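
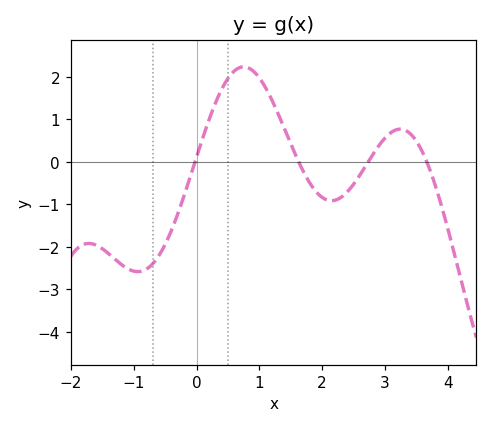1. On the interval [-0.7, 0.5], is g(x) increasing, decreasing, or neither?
increasing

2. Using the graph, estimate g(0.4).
1.71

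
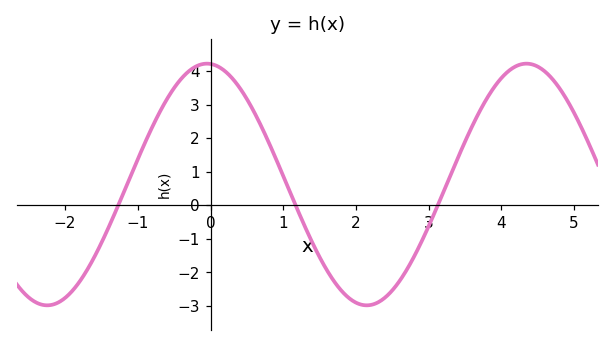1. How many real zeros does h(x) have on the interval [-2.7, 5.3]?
3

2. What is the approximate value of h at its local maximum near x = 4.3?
4.2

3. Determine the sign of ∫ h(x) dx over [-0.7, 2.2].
positive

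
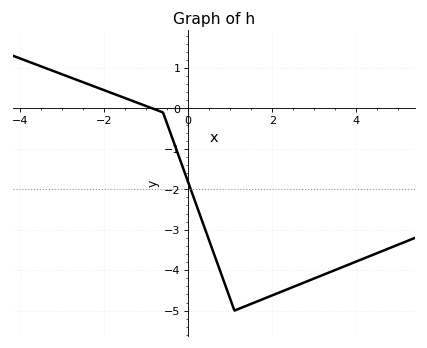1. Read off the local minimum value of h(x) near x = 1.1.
-5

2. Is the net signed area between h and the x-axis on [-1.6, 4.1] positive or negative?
negative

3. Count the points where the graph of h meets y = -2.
1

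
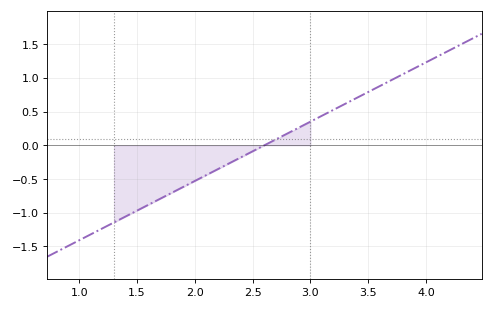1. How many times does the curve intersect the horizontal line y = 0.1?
1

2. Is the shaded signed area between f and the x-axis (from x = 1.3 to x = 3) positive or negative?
negative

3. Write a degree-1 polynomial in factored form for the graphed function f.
y = 0.88(x - 2.6)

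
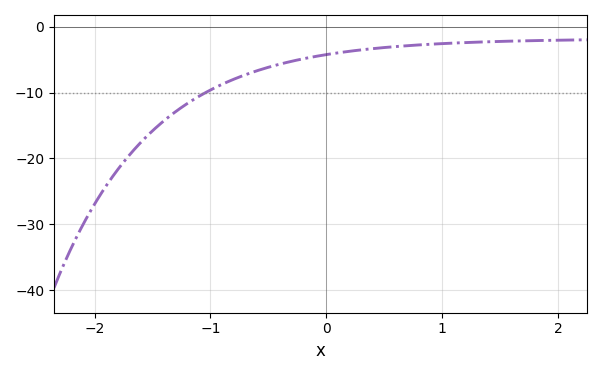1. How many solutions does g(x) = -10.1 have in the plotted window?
1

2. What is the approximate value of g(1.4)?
-2.29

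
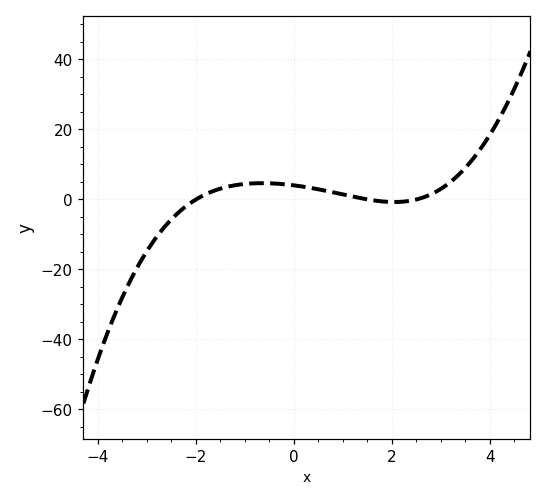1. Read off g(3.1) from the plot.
3.88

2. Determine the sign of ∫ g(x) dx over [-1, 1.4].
positive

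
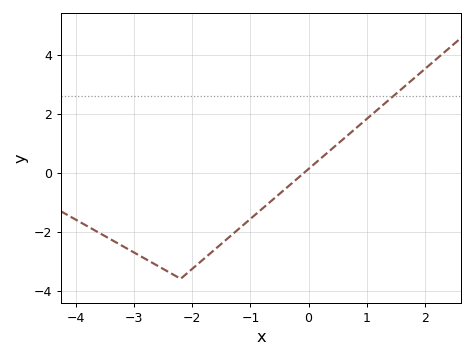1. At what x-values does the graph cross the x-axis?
-0.1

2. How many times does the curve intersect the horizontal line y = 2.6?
1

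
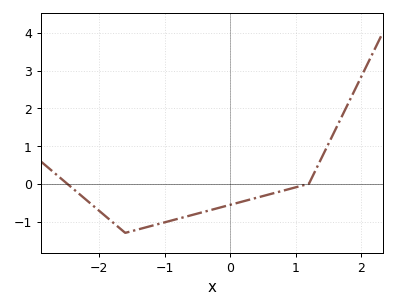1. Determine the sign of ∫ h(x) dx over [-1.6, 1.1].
negative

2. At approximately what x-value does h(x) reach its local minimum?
-1.6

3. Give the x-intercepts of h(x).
-2.48, 1.2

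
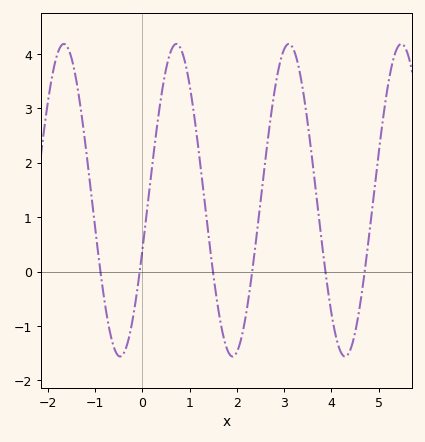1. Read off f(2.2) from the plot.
-0.761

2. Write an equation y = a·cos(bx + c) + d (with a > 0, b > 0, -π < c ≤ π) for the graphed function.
y = 2.87cos(2.64x - 1.9) + 1.31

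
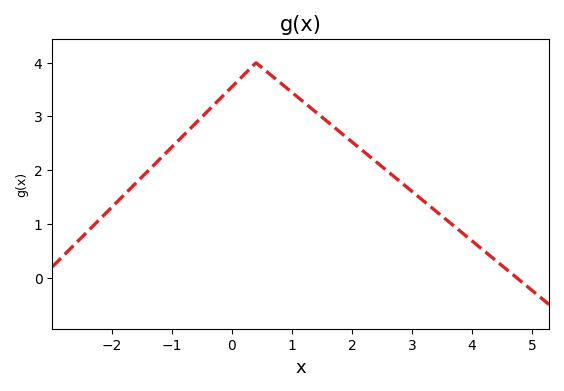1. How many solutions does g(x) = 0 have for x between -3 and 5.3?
1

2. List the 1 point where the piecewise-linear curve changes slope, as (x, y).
(0.4, 4)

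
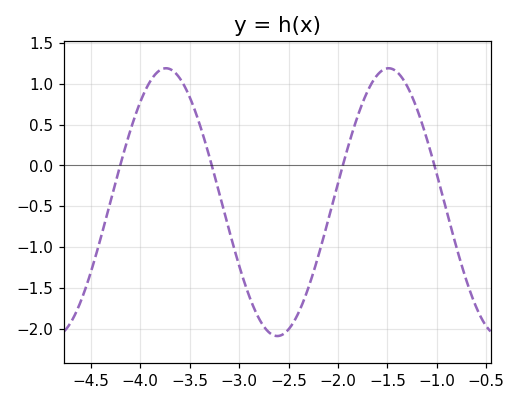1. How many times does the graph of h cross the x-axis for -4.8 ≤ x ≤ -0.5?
4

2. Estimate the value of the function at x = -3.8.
1.17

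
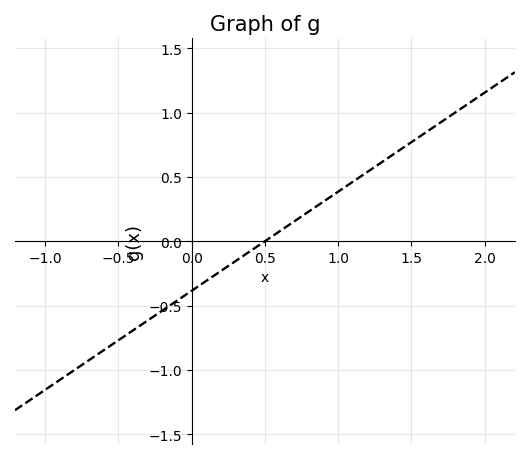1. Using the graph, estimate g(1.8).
1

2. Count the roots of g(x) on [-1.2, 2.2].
1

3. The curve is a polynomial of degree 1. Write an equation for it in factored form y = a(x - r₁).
y = 0.77(x - 0.5)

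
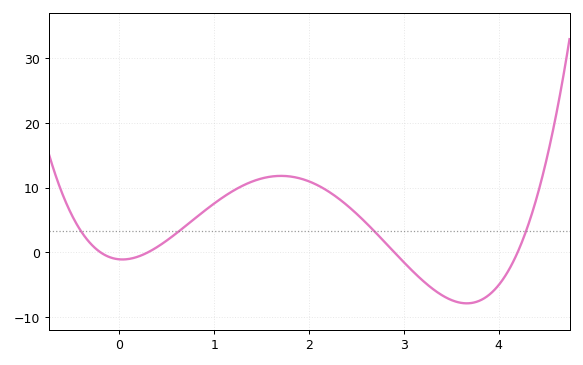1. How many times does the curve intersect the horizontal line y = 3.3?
4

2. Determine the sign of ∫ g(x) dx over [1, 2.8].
positive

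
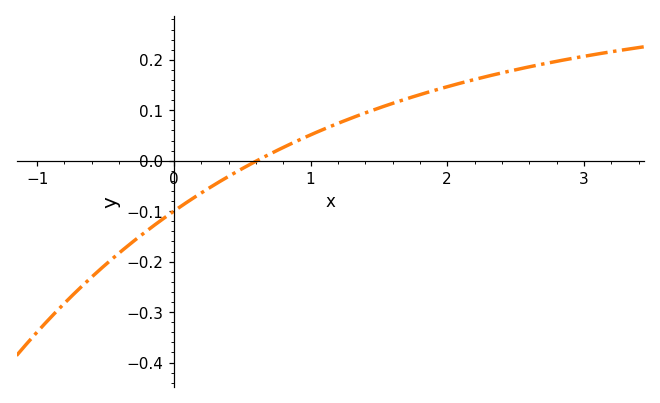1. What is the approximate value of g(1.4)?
0.09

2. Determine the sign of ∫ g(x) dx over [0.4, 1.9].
positive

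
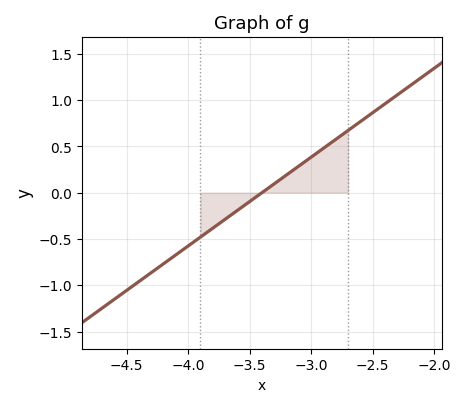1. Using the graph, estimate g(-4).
-0.6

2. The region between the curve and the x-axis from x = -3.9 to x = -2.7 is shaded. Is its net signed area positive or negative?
positive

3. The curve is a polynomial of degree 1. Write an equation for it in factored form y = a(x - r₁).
y = 0.96(x + 3.4)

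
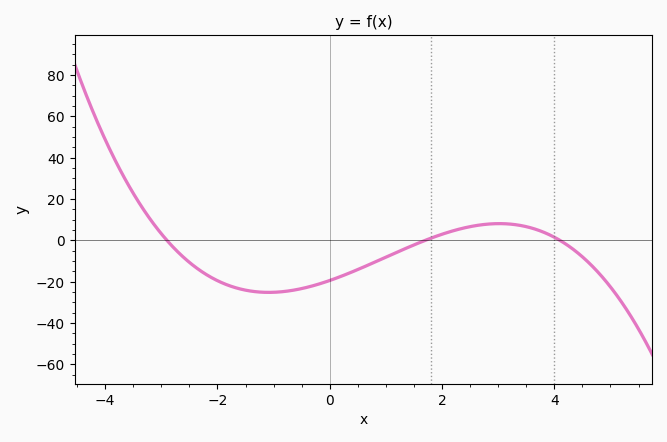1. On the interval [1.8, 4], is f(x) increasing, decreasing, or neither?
neither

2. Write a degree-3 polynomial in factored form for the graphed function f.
y = -0.96(x + 2.9)(x - 1.7)(x - 4.1)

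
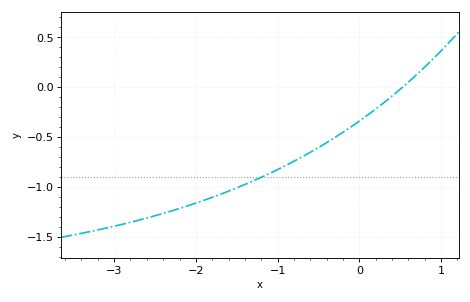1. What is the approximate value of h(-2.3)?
-1.24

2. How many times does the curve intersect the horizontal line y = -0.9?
1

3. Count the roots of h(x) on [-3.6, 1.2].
1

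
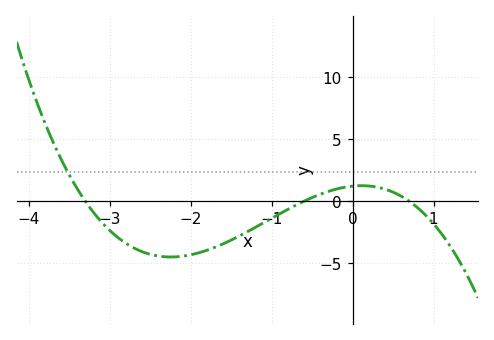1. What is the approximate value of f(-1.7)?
-3.72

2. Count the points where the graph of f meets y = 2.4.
1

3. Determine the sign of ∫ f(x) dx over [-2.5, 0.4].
negative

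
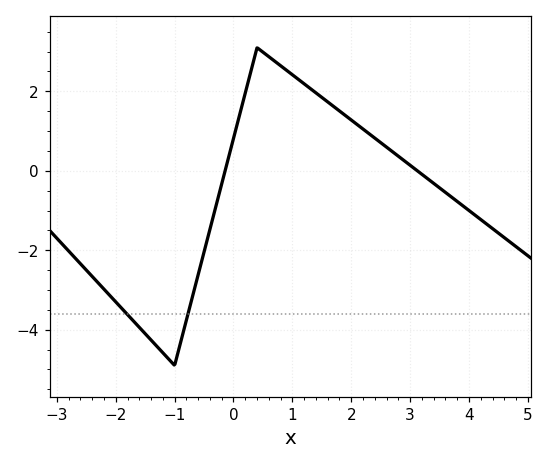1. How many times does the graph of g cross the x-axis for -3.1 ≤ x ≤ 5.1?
2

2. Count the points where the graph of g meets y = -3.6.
2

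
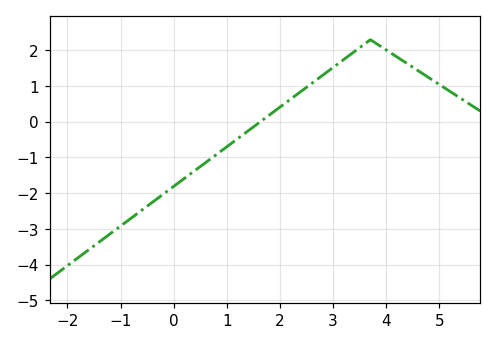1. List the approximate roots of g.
1.6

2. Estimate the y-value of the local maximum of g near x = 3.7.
2.3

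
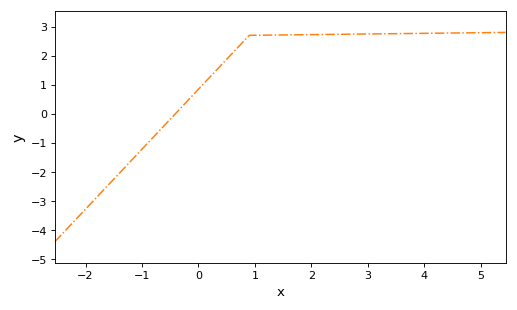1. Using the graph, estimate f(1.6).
2.7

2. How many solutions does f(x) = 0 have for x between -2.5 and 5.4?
1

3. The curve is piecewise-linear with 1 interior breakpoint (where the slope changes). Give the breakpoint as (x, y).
(0.9, 2.7)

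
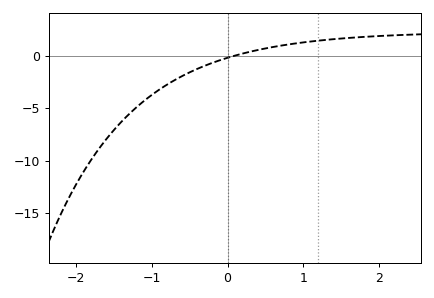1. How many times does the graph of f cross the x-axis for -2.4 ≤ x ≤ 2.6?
1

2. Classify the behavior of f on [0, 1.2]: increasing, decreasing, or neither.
increasing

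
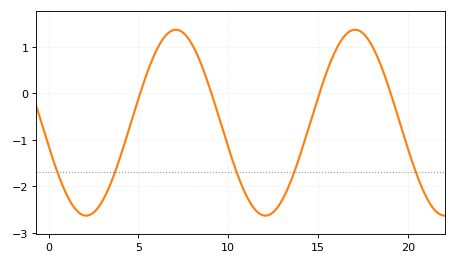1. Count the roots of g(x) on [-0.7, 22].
4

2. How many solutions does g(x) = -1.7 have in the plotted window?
5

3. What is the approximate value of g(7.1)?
1.37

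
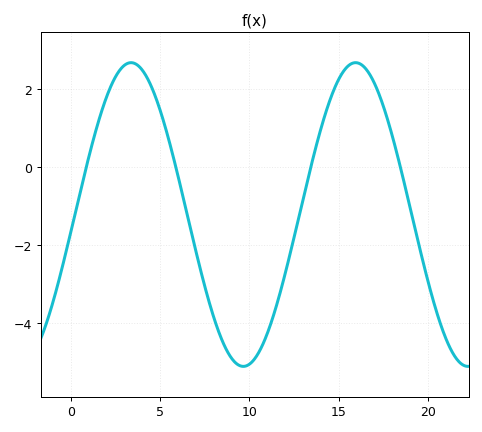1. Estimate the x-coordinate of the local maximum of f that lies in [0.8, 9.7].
3.5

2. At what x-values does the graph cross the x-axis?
1, 6, 13.5, 18.5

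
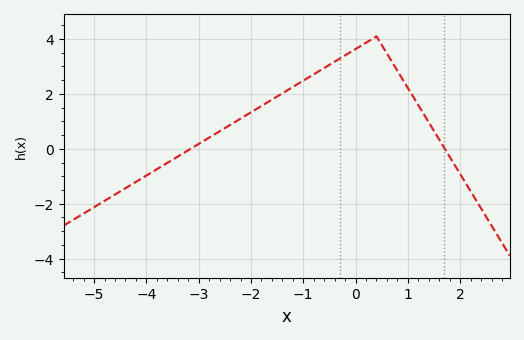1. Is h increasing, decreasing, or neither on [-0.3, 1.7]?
neither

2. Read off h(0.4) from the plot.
4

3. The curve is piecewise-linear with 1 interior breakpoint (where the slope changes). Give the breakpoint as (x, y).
(0.4, 4.1)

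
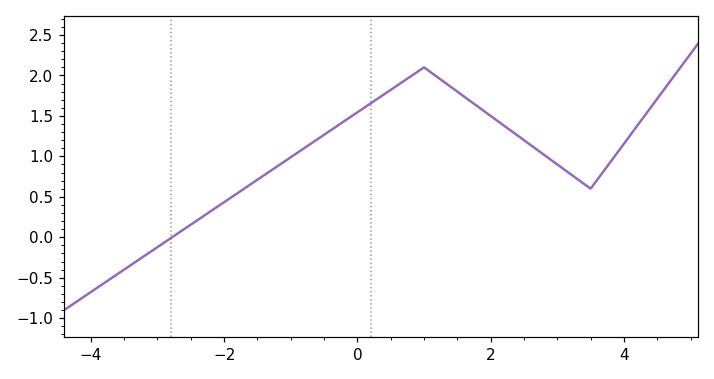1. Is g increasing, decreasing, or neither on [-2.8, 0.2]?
increasing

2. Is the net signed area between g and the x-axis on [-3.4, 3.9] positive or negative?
positive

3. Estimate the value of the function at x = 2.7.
1.1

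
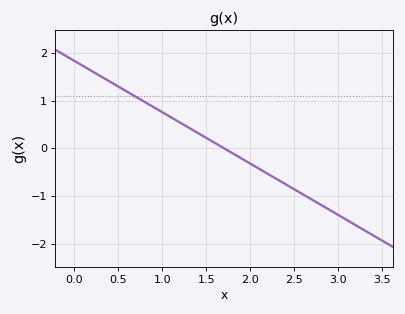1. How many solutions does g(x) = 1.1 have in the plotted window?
1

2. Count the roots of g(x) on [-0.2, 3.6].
1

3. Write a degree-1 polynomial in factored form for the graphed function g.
y = -1.08(x - 1.7)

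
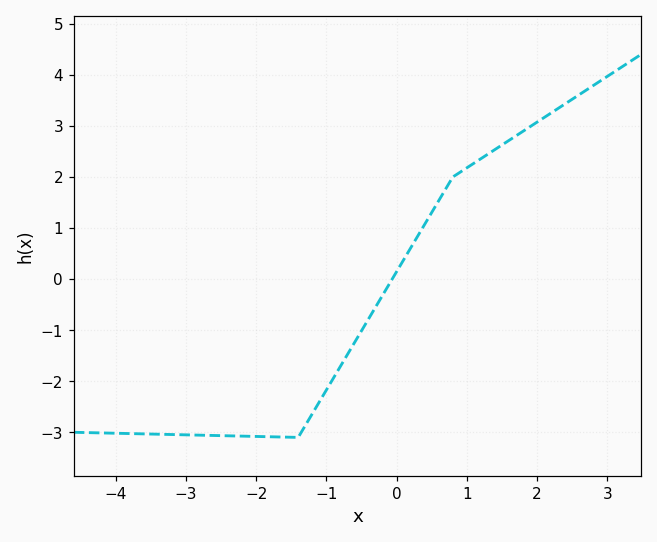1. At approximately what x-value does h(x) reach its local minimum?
-1.4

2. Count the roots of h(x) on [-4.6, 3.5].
1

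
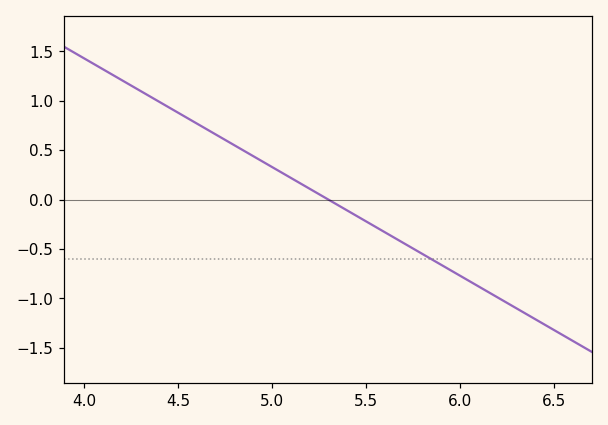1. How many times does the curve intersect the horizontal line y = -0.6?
1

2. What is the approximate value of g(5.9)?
-0.66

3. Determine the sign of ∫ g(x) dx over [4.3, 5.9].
positive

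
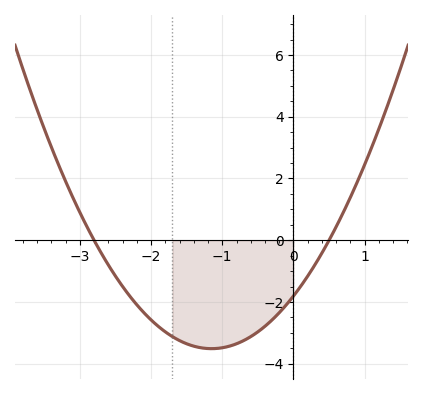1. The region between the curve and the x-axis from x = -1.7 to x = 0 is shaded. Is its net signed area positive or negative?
negative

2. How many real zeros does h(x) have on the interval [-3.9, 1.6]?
2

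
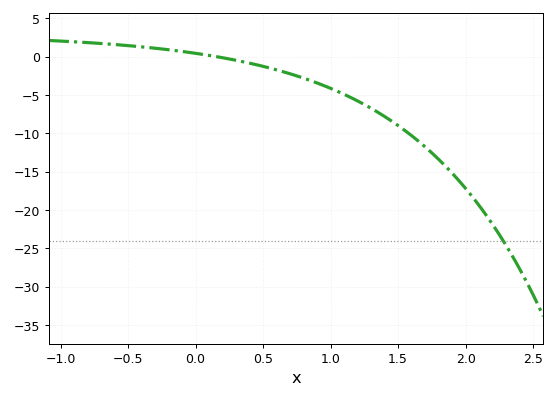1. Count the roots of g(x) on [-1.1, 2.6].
1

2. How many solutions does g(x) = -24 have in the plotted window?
1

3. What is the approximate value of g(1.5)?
-9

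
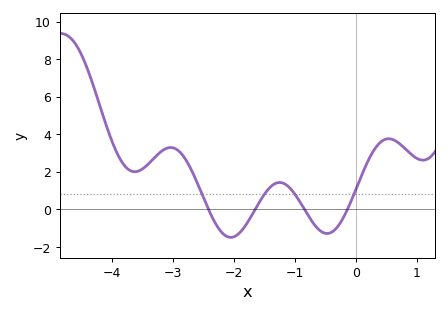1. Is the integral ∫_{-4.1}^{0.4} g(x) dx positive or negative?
positive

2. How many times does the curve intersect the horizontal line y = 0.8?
4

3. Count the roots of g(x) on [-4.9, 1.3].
4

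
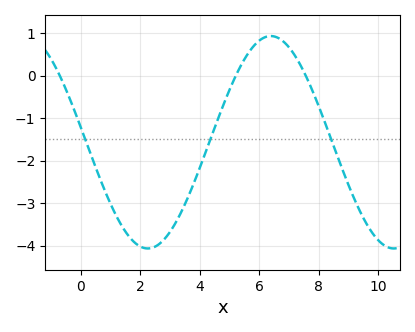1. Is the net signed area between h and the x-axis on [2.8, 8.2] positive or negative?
negative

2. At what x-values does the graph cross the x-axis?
-0.708, 5.21, 7.56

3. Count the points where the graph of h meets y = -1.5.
3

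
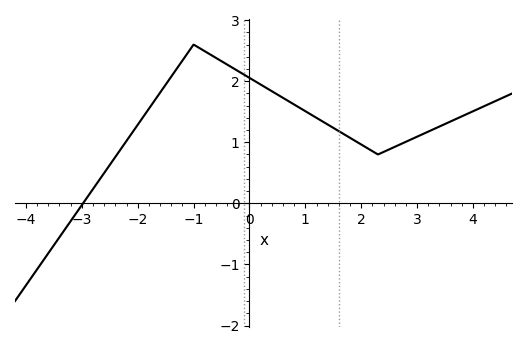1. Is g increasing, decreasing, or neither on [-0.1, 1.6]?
decreasing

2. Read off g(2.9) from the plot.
1.05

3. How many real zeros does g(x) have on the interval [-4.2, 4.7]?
1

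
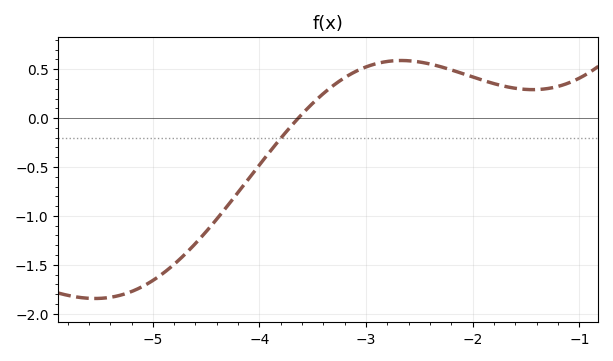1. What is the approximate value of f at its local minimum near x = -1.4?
0.291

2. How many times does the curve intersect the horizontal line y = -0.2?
1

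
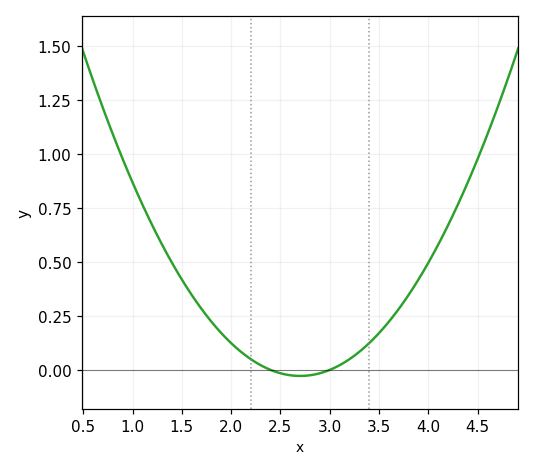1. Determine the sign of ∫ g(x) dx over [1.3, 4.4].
positive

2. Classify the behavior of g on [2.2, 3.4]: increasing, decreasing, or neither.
neither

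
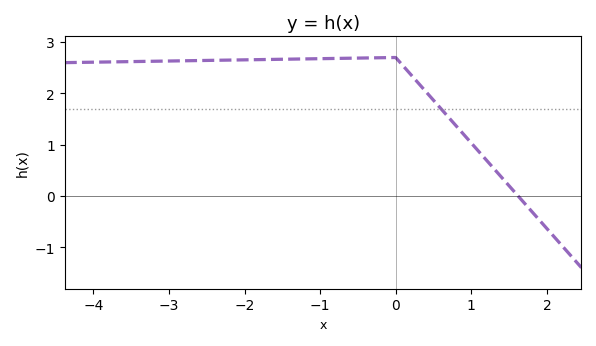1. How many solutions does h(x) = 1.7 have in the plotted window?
1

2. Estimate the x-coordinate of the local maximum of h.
-0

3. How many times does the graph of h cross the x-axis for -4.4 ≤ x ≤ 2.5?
1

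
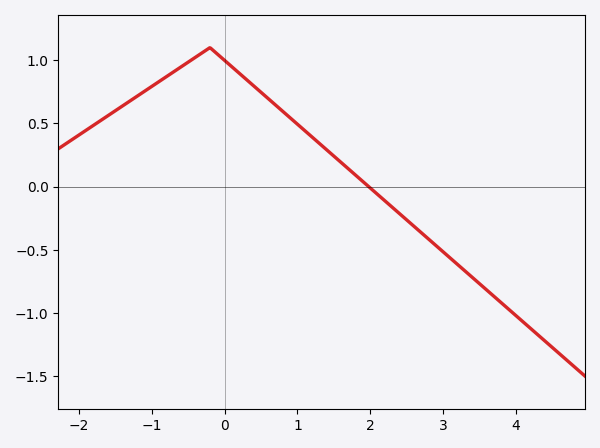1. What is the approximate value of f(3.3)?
-0.666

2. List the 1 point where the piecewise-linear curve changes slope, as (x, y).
(-0.2, 1.1)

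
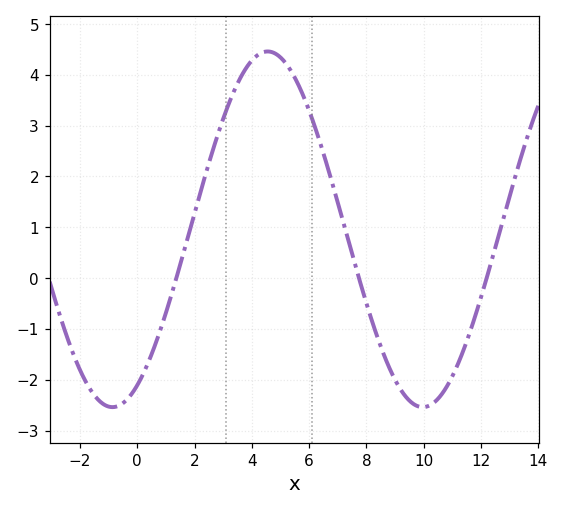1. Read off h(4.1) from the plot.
4.34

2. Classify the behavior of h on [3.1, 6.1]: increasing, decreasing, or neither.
neither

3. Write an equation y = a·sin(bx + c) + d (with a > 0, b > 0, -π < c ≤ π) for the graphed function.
y = 3.5sin(0.58x - 1.07) + 0.96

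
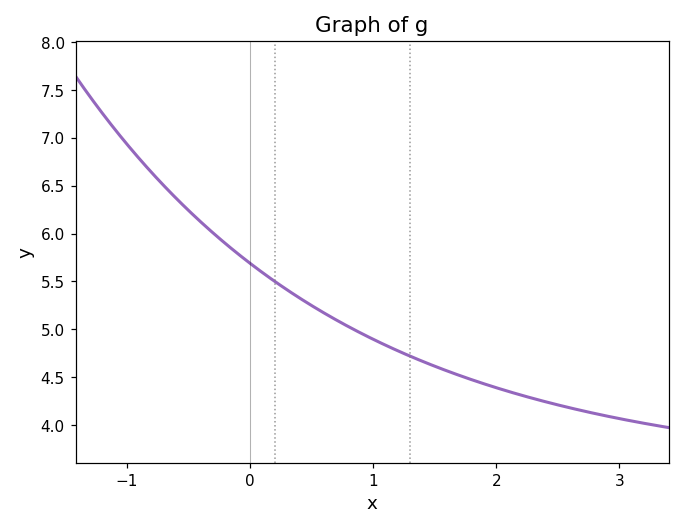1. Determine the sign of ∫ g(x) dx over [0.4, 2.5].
positive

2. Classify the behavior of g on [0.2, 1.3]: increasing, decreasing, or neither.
decreasing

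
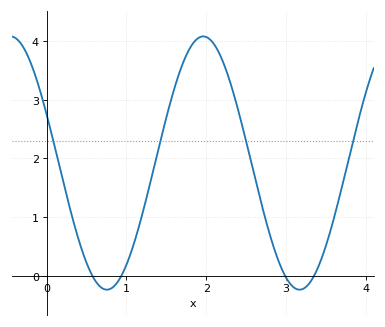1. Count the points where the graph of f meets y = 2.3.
4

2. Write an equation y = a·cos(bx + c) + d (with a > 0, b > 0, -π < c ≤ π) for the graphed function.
y = 2.16cos(2.6x + 1.2) + 1.92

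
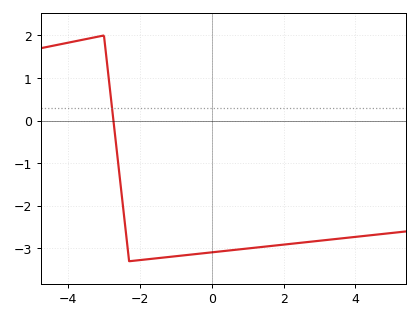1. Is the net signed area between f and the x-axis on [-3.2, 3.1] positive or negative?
negative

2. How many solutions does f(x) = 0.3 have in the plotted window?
1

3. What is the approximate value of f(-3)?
2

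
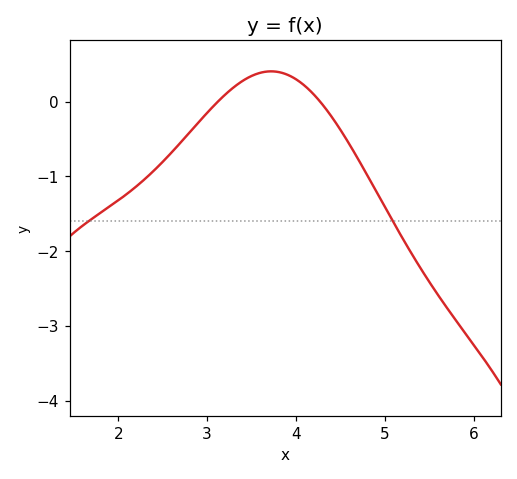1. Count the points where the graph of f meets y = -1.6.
2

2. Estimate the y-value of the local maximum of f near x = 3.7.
0.405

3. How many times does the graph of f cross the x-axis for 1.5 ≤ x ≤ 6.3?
2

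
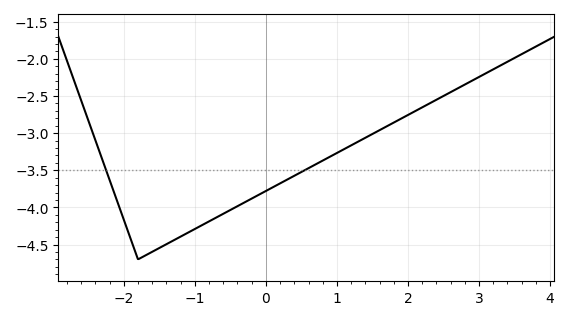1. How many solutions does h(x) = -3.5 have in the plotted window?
2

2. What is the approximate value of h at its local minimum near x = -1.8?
-4.7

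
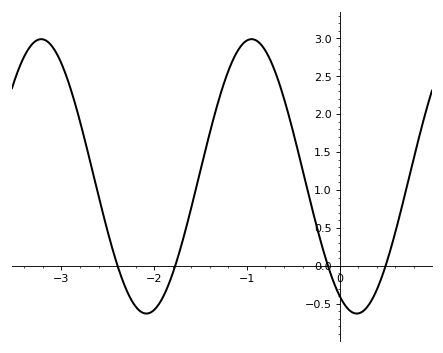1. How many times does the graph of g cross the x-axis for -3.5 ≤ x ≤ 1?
4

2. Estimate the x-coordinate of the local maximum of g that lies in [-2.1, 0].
-0.95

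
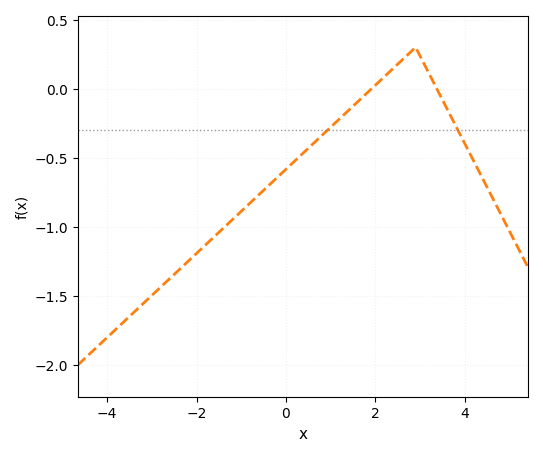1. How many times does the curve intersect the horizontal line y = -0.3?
2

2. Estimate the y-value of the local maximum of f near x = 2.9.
0.3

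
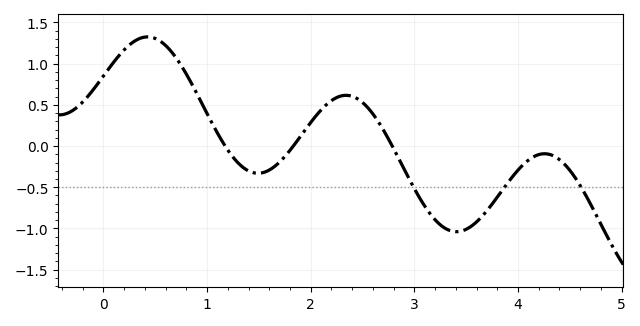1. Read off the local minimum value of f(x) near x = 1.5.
-0.35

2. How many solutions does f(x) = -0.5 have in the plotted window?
3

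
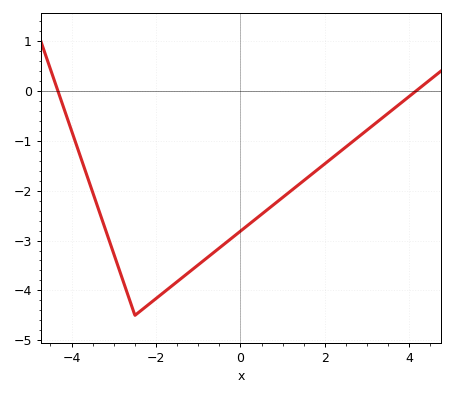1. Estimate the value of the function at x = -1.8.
-4.03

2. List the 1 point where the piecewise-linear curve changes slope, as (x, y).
(-2.5, -4.5)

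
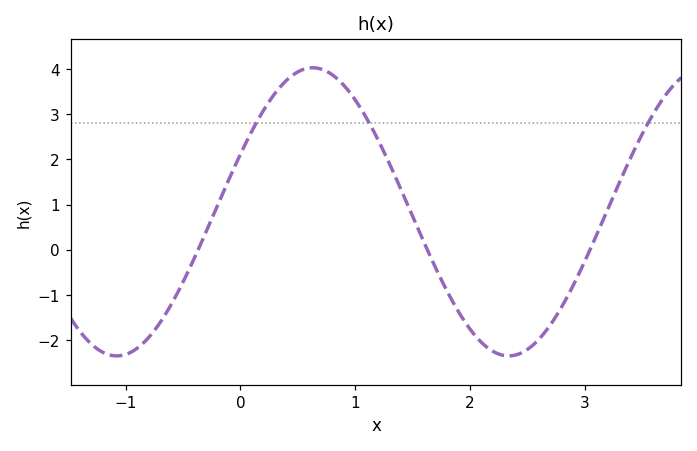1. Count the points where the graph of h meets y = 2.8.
3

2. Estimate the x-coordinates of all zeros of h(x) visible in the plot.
-0.369, 1.63, 3.05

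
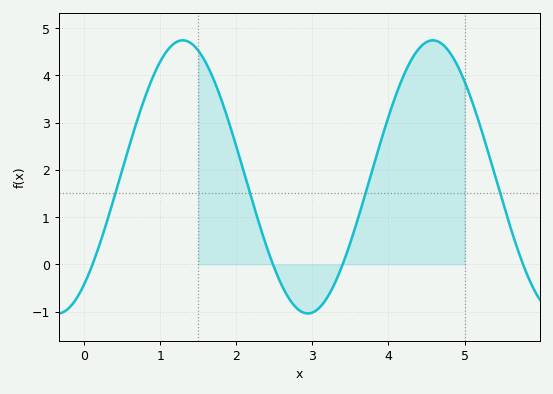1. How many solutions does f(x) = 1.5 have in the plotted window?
4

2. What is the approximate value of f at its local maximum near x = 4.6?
4.7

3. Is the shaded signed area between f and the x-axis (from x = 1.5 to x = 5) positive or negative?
positive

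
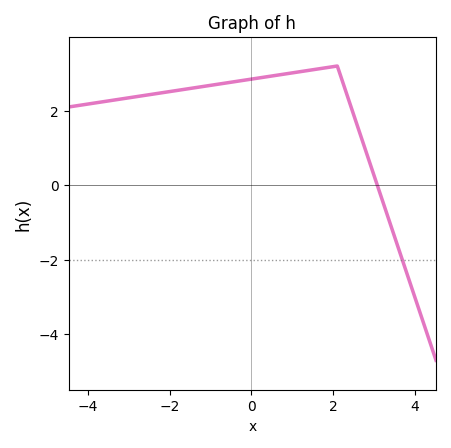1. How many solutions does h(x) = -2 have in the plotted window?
1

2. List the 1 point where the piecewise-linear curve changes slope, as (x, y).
(2.1, 3.2)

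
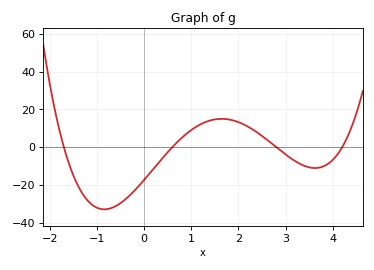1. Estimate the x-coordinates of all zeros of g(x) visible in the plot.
-1.7, 0.6, 2.8, 4.2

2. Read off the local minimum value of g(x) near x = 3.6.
-12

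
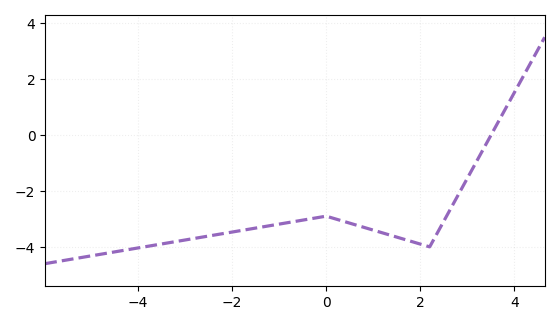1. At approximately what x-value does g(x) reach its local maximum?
0.001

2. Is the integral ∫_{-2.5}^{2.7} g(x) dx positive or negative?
negative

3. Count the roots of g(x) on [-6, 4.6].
1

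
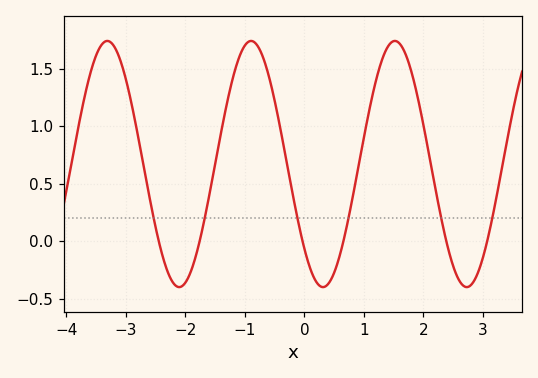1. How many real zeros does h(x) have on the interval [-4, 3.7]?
6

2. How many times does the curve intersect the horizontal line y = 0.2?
6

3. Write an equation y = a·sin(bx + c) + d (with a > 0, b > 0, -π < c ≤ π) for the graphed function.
y = 1.07sin(2.6x - 2.38) + 0.67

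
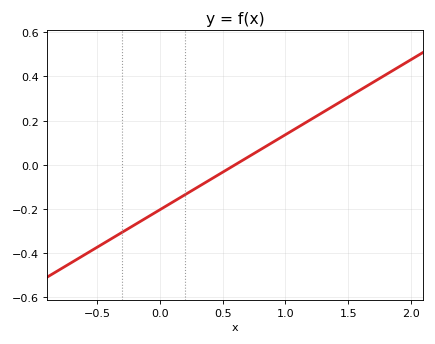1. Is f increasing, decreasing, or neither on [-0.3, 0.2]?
increasing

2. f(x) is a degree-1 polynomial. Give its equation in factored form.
y = 0.34(x - 0.6)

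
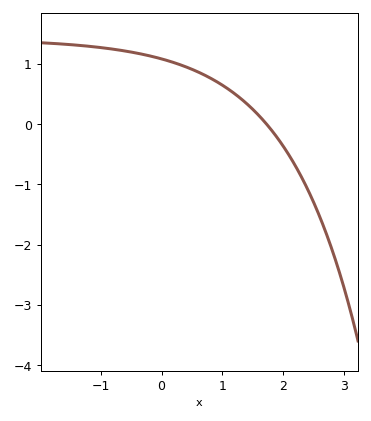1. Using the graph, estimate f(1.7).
0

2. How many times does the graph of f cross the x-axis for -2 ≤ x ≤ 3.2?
1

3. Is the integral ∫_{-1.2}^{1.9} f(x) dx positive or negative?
positive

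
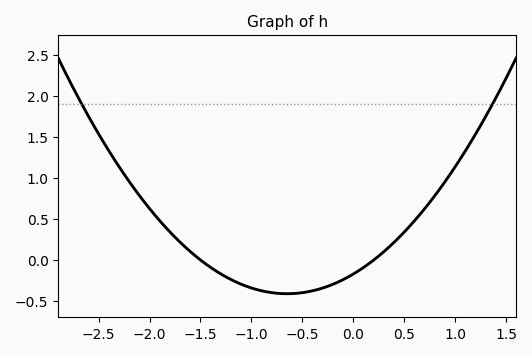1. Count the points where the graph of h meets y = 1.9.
2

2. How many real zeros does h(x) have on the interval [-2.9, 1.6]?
2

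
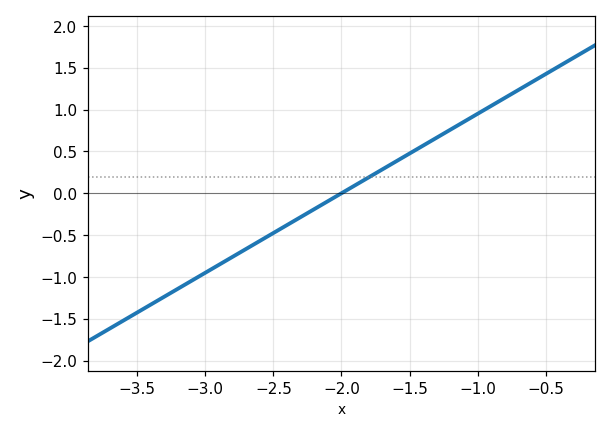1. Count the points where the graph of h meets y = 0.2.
1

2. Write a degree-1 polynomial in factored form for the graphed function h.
y = 0.95(x + 2)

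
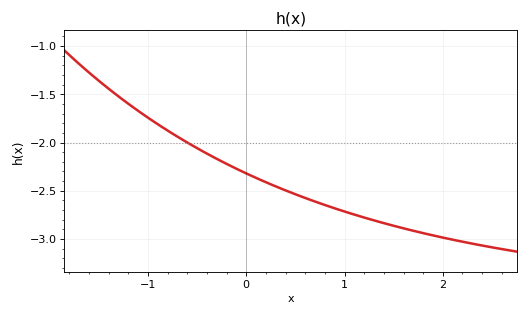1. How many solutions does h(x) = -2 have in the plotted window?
1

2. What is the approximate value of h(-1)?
-1.74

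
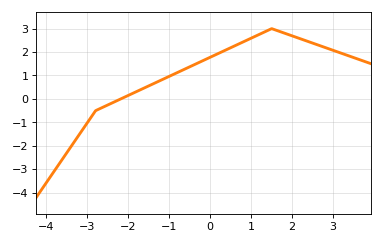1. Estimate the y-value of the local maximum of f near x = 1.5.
3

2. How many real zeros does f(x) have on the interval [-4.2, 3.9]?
1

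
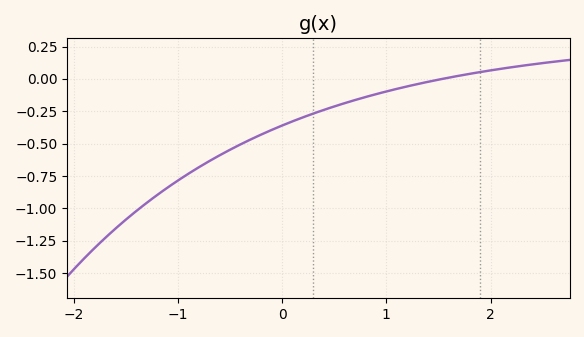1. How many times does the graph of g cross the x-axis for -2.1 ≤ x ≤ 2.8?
1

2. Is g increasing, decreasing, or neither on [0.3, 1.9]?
increasing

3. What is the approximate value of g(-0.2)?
-0.43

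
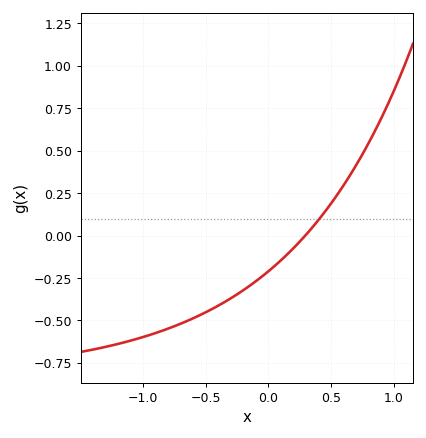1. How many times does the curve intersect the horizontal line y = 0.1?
1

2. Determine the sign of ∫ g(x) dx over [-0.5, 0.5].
negative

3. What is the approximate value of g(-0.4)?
-0.413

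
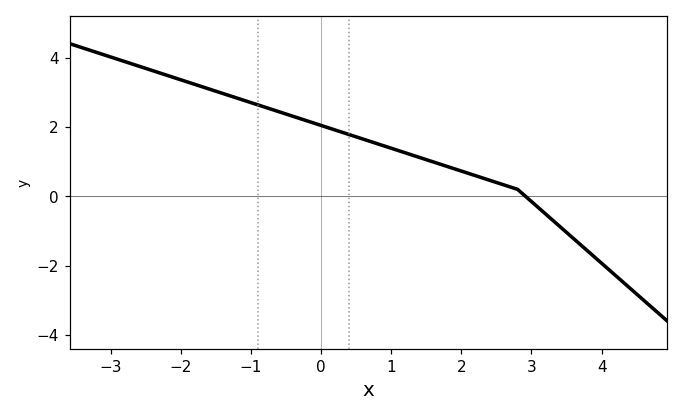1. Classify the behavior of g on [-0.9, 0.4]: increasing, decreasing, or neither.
decreasing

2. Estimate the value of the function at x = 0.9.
1.45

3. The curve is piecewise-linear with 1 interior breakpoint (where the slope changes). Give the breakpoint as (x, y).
(2.8, 0.2)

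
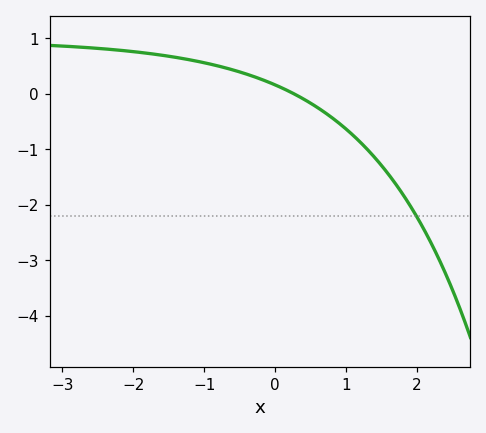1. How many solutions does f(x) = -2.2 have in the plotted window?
1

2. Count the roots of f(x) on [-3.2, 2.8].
1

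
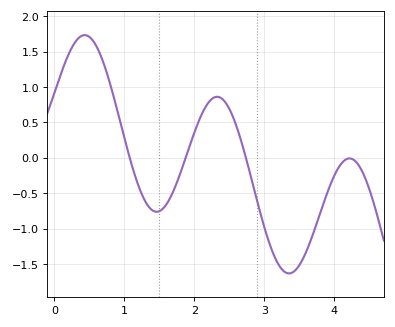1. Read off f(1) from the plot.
0.279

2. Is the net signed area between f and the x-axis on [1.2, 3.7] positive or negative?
negative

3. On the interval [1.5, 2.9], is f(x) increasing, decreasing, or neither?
neither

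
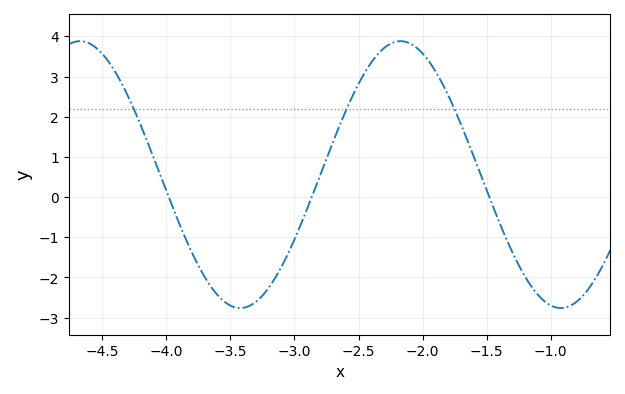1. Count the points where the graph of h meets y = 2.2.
3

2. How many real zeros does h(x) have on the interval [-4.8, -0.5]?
3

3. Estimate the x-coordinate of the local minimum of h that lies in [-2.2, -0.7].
-0.92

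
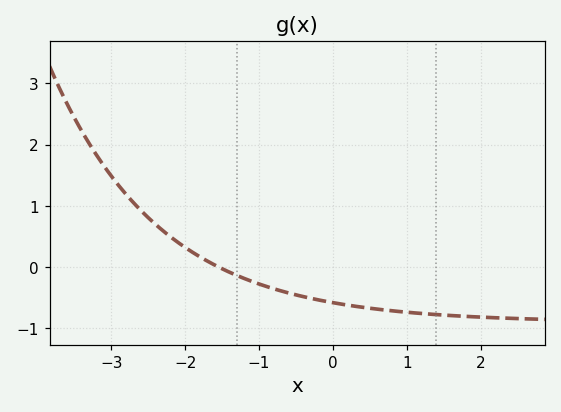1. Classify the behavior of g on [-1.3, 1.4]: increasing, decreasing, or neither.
decreasing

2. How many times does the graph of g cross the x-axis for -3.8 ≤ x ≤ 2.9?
1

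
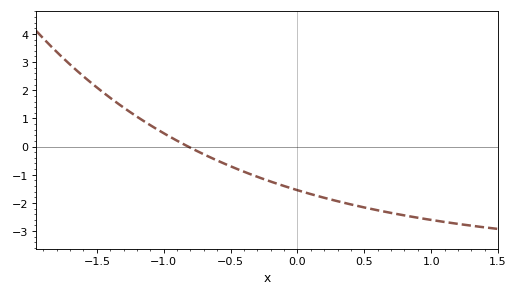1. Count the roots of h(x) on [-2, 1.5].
1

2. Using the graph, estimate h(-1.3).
1.38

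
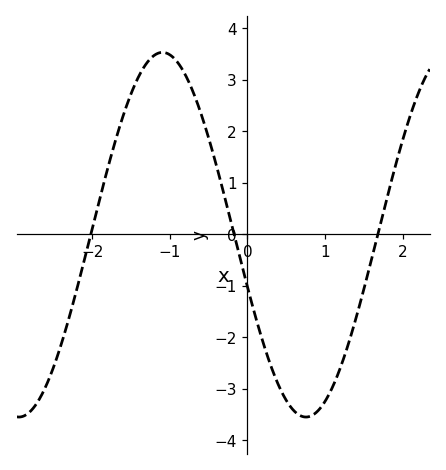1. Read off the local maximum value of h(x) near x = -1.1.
3.53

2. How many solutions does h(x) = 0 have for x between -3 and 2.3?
3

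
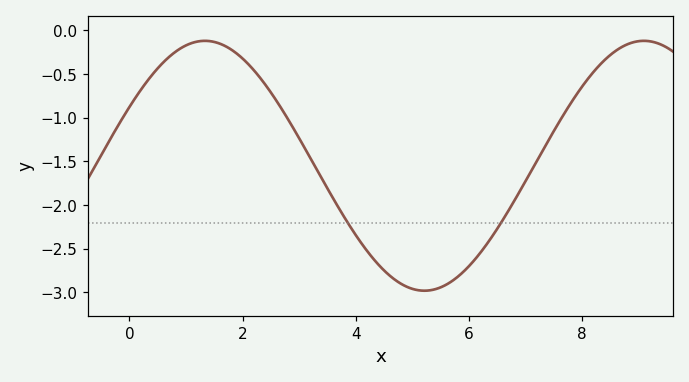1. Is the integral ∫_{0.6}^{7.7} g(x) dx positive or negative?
negative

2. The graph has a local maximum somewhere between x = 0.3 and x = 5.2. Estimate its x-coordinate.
1.4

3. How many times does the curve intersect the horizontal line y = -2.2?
2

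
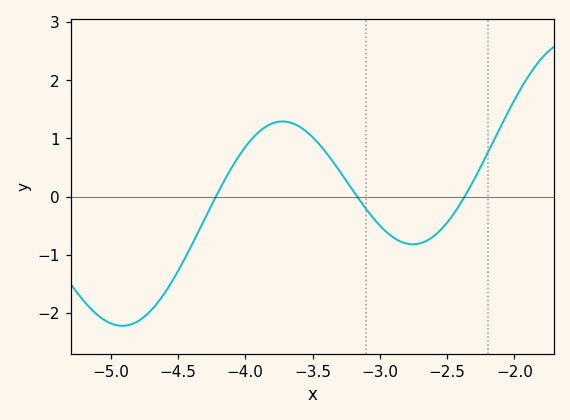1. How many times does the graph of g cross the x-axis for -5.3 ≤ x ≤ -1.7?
3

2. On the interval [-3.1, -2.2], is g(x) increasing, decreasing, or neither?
neither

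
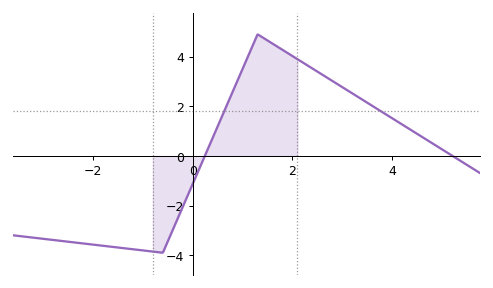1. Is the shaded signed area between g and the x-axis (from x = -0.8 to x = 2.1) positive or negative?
positive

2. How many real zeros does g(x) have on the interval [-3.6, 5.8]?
2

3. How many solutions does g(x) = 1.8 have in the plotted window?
2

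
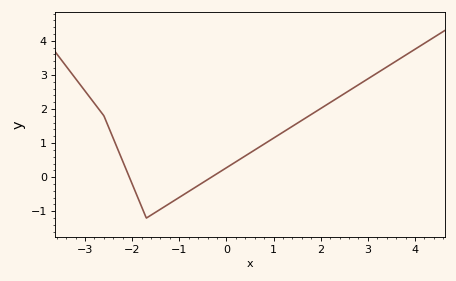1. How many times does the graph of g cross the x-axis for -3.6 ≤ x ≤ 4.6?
2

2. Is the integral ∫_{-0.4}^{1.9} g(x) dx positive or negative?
positive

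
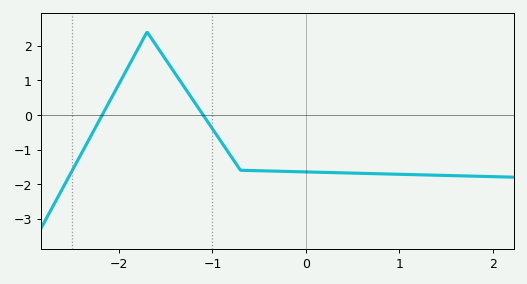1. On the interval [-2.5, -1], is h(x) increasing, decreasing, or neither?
neither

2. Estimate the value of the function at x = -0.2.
-1.6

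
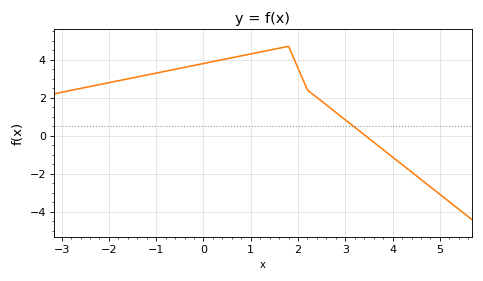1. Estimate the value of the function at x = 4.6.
-2.2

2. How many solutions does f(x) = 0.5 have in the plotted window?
1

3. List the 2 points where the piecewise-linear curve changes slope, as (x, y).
(1.8, 4.7); (2.2, 2.4)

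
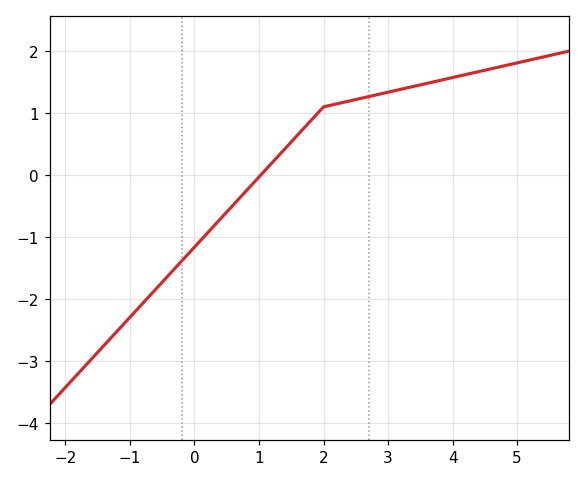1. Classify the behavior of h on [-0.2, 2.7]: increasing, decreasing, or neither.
increasing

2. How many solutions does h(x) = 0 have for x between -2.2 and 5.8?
1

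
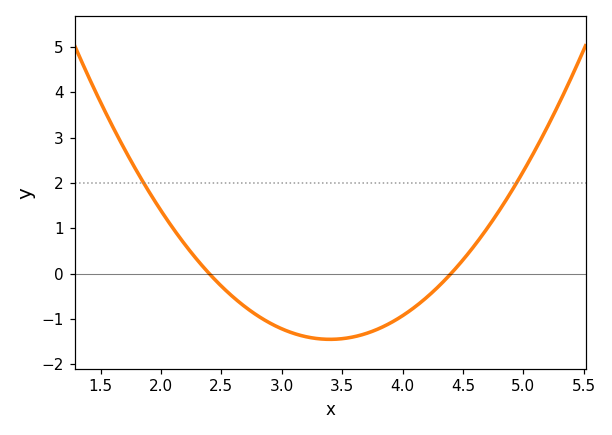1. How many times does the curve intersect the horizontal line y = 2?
2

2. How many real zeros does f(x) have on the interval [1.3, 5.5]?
2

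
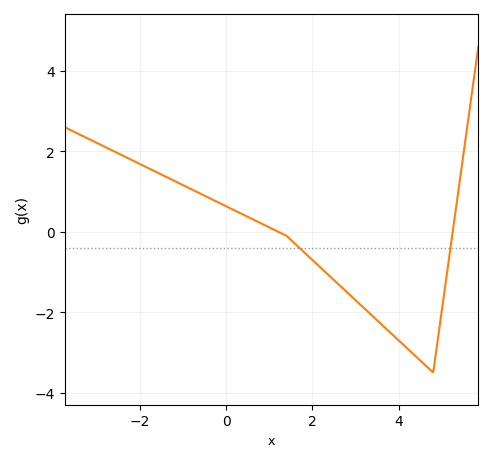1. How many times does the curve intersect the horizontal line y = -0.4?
2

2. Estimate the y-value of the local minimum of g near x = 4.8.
-3.5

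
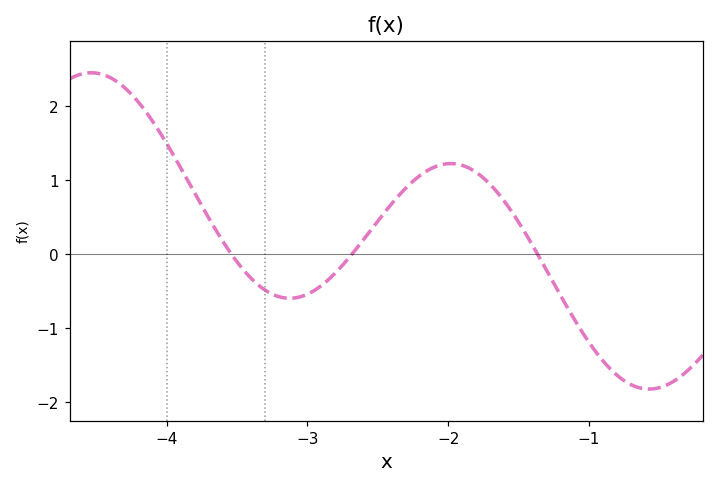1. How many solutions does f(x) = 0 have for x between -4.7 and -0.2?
3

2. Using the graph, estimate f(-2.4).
0.7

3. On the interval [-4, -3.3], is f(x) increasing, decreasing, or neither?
decreasing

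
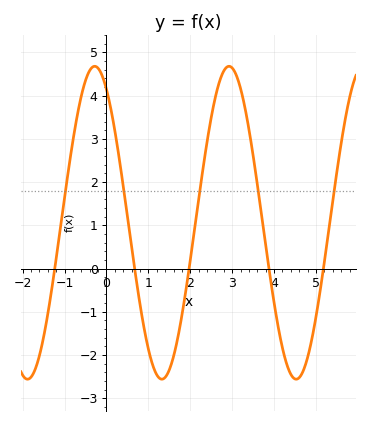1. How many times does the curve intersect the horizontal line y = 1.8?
5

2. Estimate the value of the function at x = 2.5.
3.5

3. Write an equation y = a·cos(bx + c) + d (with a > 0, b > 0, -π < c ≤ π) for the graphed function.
y = 3.62cos(1.96x + 0.552) + 1.06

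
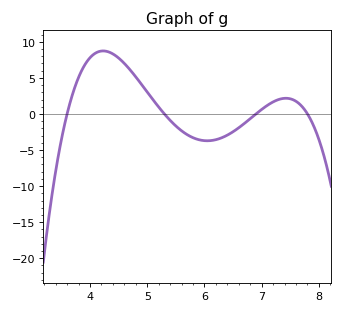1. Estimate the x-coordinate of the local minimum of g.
6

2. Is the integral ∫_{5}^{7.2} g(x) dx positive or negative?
negative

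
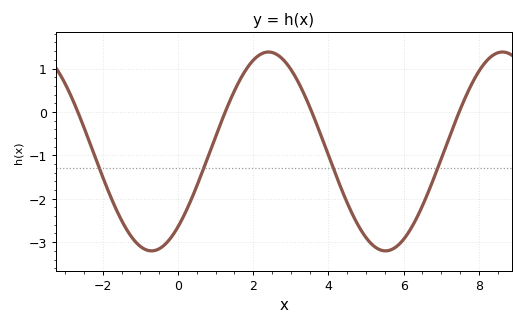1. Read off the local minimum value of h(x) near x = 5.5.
-3.2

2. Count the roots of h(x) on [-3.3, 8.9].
4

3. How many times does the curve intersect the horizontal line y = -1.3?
4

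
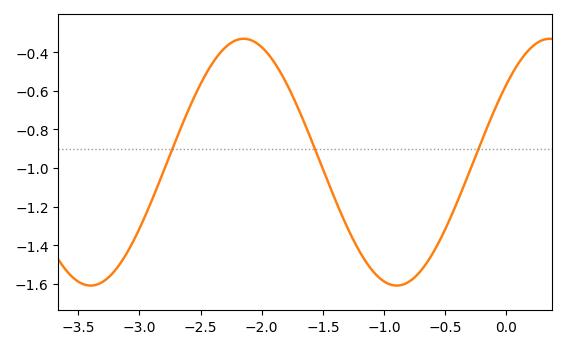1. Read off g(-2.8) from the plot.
-1.01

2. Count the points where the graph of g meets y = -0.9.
3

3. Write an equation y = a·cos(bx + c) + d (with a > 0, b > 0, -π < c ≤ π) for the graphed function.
y = 0.64cos(2.51x - 0.892) - 0.97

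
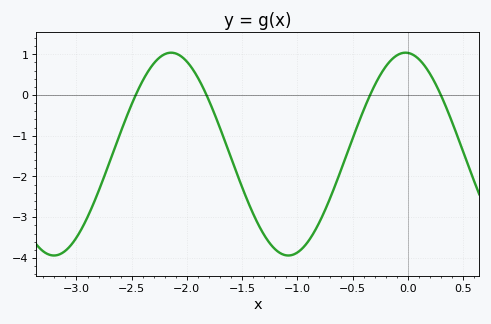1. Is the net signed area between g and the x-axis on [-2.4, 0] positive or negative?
negative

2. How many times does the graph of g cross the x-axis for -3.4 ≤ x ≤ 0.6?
4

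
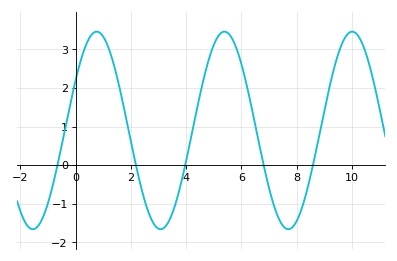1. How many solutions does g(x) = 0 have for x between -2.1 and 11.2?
5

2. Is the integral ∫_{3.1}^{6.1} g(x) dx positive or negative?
positive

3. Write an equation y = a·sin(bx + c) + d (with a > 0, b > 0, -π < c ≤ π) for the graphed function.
y = 2.56sin(1.36x + 0.53) + 0.9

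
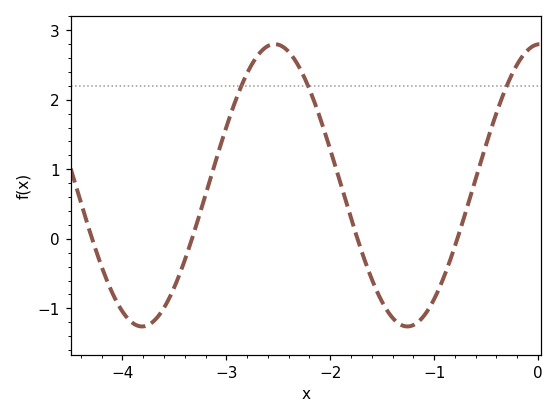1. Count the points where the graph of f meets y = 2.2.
3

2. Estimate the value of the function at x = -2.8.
2.4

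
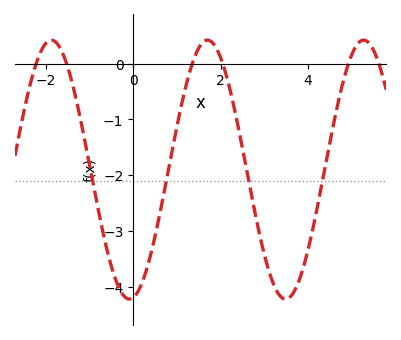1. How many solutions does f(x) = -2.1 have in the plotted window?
4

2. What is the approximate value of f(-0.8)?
-2.6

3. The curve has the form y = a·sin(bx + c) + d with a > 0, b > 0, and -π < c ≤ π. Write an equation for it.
y = 2.32sin(1.8x - 1.4) - 1.9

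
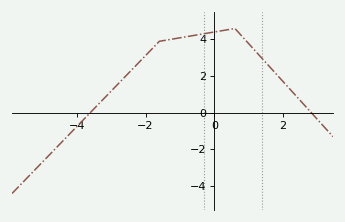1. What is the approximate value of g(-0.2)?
4.35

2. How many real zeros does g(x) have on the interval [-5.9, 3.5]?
2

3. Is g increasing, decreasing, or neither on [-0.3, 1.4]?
neither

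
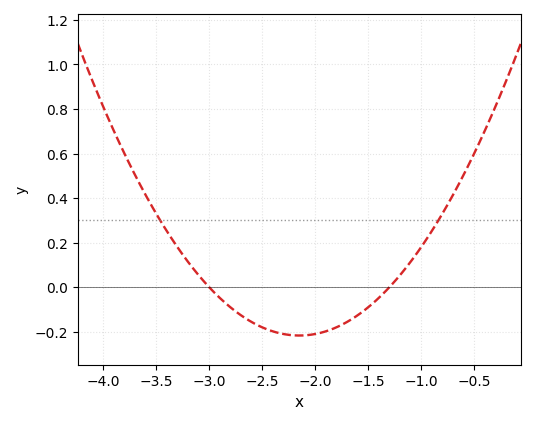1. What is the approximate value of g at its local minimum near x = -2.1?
-0.22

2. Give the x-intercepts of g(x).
-3, -1.3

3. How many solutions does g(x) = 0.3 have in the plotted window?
2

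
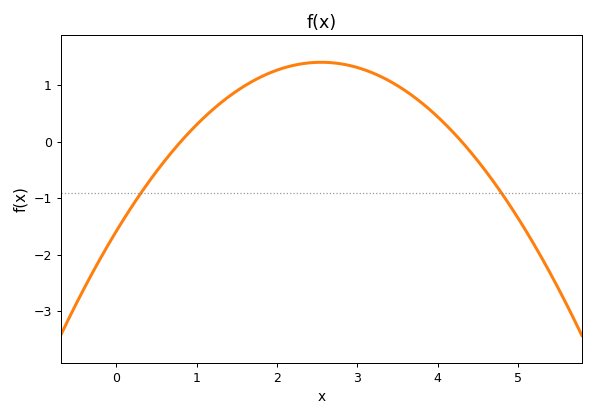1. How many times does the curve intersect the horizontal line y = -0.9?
2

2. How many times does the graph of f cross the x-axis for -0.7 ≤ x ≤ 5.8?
2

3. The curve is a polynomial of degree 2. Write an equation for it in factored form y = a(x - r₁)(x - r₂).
y = -0.46(x - 0.8)(x - 4.3)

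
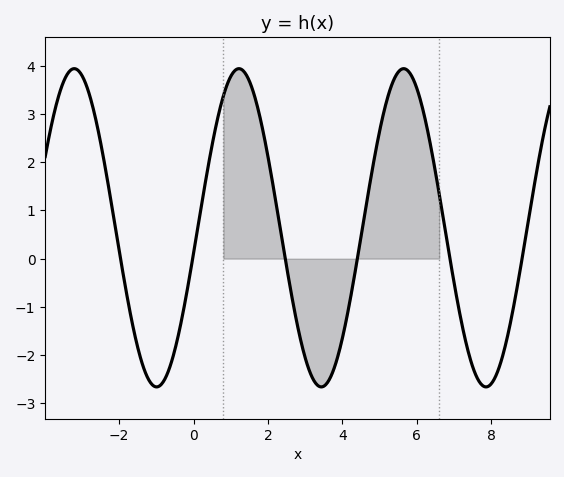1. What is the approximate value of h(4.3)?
-0.454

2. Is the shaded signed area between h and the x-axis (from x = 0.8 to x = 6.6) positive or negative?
positive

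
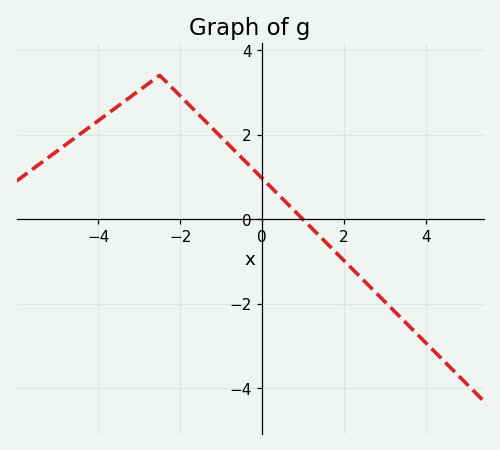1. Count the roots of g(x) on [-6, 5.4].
1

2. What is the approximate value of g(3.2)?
-2.2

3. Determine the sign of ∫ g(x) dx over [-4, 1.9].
positive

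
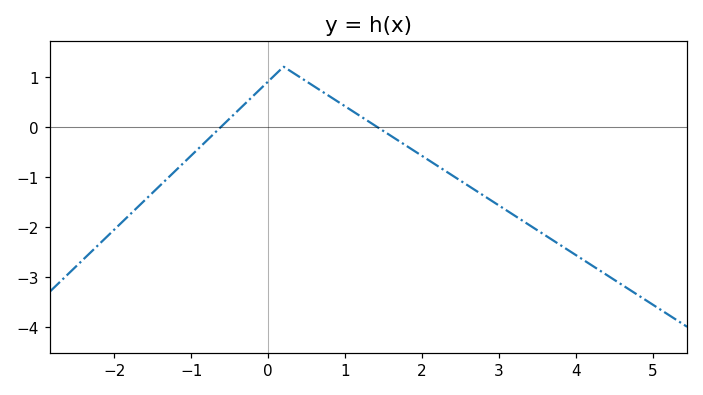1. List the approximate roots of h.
-0.6, 1.4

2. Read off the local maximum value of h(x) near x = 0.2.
1.2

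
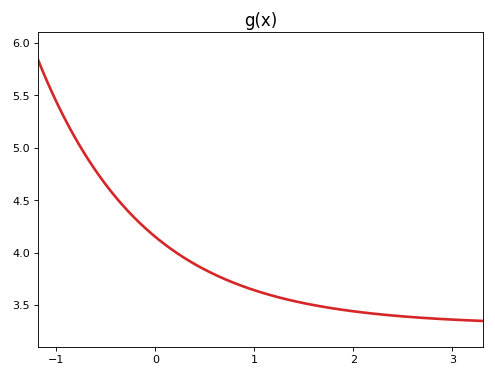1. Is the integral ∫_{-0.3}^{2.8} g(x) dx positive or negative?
positive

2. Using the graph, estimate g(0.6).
3.79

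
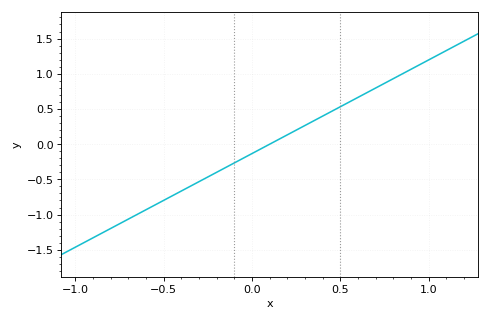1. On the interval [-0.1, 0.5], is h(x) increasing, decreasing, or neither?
increasing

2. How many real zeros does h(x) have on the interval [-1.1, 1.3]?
1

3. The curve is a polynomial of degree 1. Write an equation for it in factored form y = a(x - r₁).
y = 1.33(x - 0.1)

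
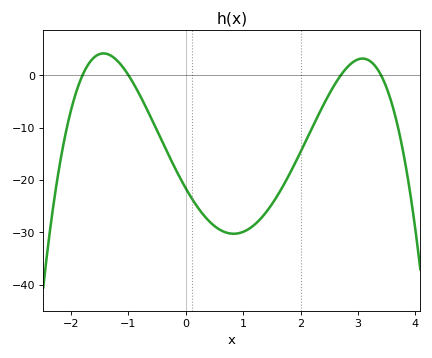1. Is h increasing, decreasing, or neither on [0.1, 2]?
neither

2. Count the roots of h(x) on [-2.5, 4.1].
4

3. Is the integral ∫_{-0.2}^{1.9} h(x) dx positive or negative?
negative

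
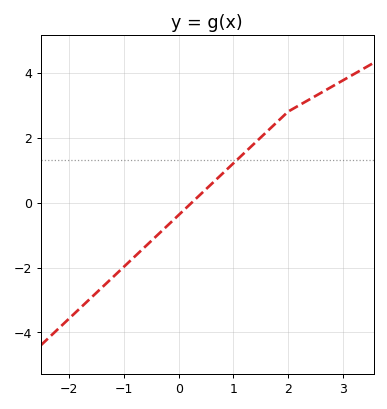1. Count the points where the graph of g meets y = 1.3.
1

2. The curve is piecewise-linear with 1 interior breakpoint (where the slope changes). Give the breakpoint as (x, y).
(2, 2.8)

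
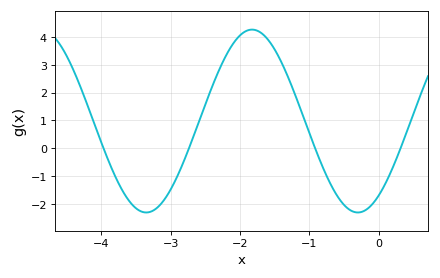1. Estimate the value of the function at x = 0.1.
-1.2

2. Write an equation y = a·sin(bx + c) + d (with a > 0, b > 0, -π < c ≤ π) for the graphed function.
y = 3.29sin(2.1x - 0.95) + 0.98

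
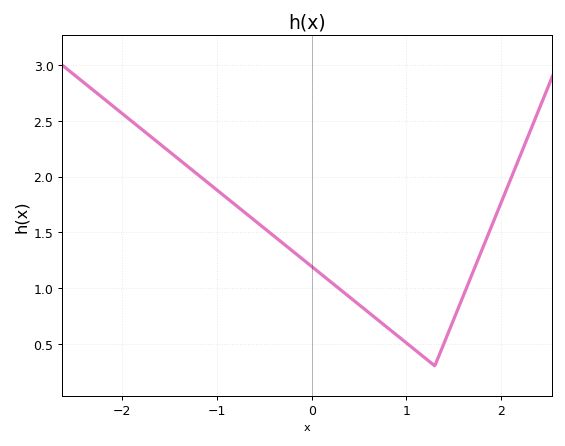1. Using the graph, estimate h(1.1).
0.437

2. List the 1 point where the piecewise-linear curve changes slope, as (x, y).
(1.3, 0.3)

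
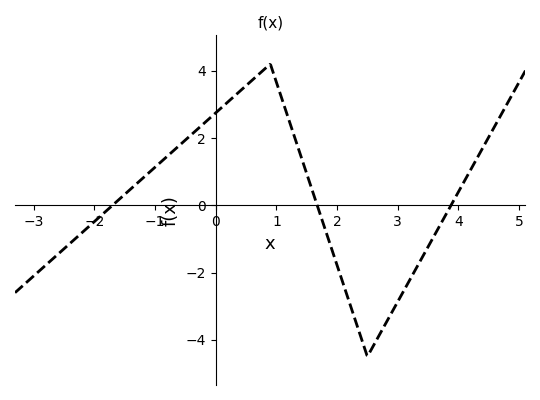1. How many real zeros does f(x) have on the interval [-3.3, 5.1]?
3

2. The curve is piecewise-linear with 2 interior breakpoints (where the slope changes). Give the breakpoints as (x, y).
(0.9, 4.2); (2.5, -4.5)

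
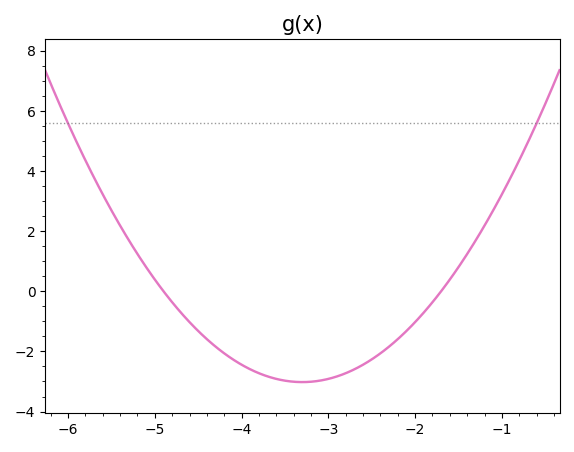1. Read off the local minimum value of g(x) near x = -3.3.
-3.02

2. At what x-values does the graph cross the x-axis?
-4.9, -1.7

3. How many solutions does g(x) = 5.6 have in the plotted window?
2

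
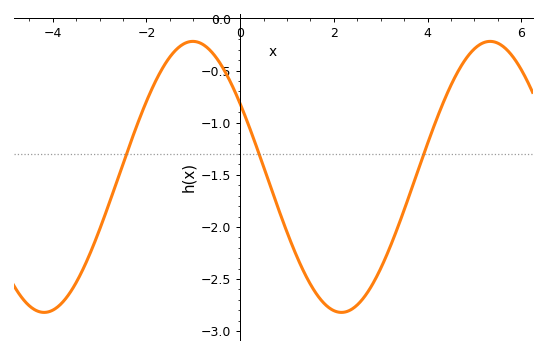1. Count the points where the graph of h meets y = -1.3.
3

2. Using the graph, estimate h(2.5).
-2.75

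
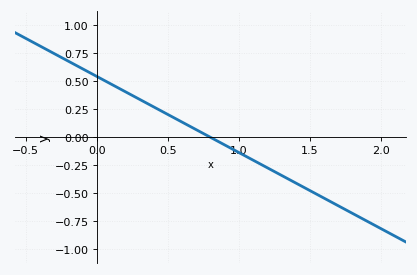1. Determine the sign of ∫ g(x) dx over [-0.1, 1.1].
positive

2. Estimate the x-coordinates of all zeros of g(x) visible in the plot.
0.8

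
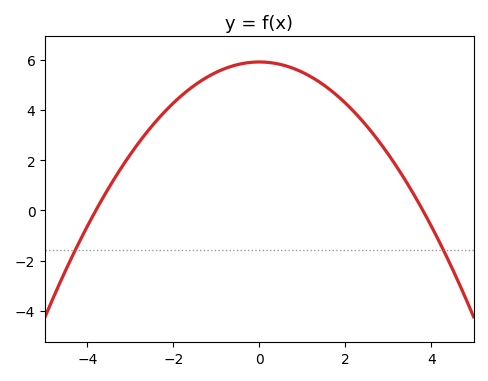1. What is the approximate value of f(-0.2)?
5.9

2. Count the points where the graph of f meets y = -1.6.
2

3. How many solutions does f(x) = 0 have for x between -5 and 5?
2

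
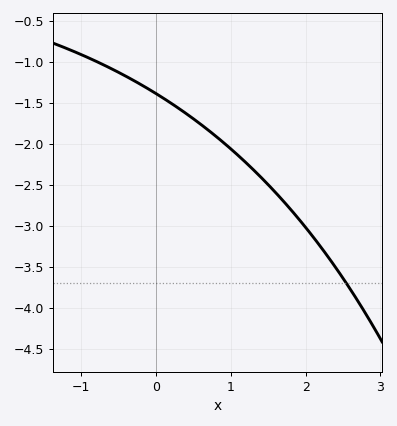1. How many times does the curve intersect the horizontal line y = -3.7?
1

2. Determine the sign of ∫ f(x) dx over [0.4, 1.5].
negative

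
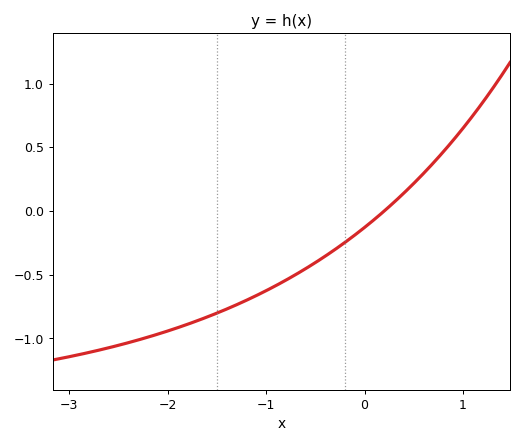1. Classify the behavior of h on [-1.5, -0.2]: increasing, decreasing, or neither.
increasing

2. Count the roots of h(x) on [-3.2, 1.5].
1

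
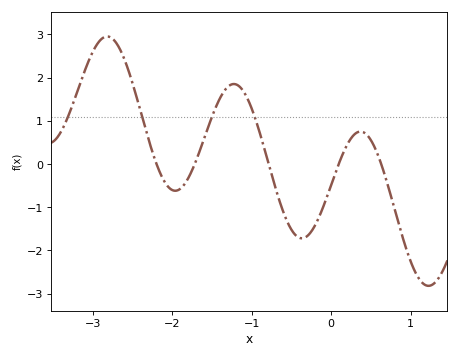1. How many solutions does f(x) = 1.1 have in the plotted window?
4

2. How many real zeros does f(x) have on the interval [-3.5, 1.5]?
5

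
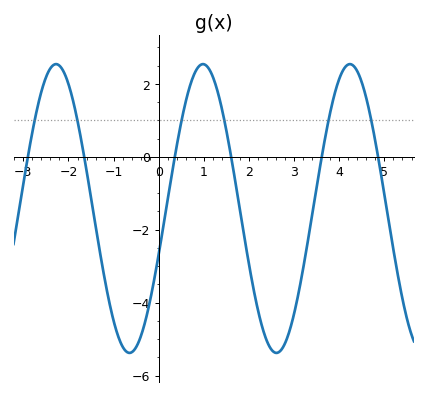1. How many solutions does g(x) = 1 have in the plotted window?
6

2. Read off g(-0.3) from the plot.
-4.52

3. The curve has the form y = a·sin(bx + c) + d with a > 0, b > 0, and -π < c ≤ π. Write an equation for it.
y = 3.96sin(1.93x - 0.32) - 1.42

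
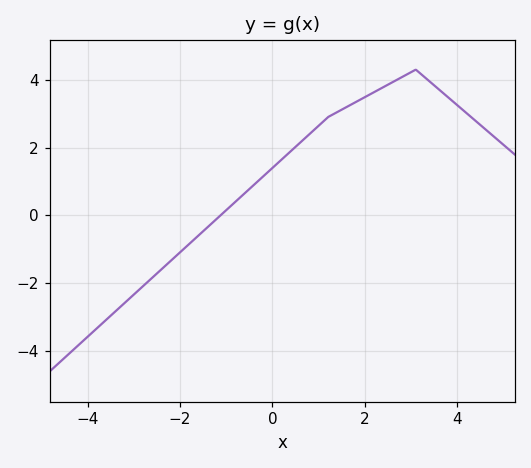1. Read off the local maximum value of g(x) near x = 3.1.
4.2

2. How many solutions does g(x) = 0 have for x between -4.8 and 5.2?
1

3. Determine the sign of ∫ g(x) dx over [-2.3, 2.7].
positive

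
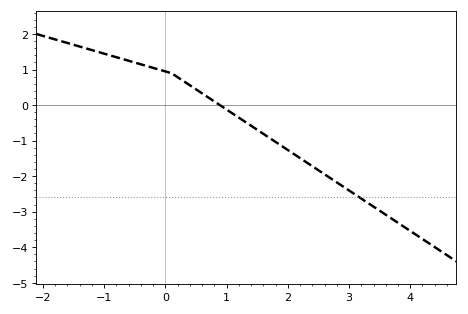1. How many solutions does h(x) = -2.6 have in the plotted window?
1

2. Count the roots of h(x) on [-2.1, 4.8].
1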